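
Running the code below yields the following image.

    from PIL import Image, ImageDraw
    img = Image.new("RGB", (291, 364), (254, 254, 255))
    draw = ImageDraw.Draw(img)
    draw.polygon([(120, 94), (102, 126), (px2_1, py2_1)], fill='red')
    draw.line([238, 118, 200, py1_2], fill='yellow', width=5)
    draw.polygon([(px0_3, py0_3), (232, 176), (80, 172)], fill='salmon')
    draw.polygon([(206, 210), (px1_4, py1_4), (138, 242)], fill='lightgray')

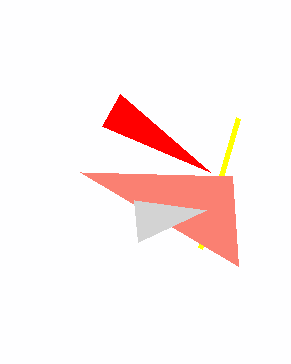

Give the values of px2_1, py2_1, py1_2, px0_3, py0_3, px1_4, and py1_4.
px2_1 = 210; py2_1 = 172; py1_2 = 248; px0_3 = 238; py0_3 = 266; px1_4 = 134; py1_4 = 200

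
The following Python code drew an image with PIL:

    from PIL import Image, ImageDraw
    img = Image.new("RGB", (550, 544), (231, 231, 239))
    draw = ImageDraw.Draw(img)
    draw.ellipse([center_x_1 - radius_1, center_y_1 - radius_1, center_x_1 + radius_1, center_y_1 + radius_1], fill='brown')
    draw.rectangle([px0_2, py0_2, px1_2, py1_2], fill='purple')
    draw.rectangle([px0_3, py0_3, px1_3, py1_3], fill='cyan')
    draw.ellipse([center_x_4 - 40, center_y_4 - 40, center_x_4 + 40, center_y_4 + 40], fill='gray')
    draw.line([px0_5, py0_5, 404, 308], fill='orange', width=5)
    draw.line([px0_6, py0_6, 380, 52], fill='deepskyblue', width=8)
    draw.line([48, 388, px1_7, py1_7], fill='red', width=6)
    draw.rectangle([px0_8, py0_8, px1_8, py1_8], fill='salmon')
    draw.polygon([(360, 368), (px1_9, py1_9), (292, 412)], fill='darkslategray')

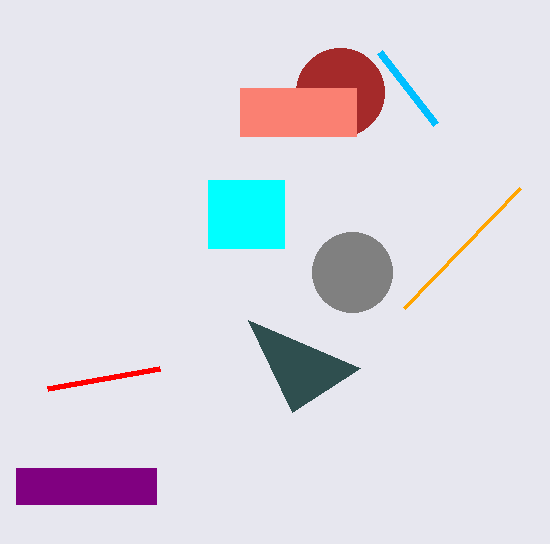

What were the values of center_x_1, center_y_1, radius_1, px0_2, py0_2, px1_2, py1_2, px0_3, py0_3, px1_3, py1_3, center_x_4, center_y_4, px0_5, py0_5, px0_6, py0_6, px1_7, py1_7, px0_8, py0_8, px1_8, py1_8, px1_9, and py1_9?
center_x_1 = 340; center_y_1 = 92; radius_1 = 44; px0_2 = 16; py0_2 = 468; px1_2 = 156; py1_2 = 504; px0_3 = 208; py0_3 = 180; px1_3 = 284; py1_3 = 248; center_x_4 = 352; center_y_4 = 272; px0_5 = 520; py0_5 = 188; px0_6 = 436; py0_6 = 124; px1_7 = 160; py1_7 = 368; px0_8 = 240; py0_8 = 88; px1_8 = 356; py1_8 = 136; px1_9 = 248; py1_9 = 320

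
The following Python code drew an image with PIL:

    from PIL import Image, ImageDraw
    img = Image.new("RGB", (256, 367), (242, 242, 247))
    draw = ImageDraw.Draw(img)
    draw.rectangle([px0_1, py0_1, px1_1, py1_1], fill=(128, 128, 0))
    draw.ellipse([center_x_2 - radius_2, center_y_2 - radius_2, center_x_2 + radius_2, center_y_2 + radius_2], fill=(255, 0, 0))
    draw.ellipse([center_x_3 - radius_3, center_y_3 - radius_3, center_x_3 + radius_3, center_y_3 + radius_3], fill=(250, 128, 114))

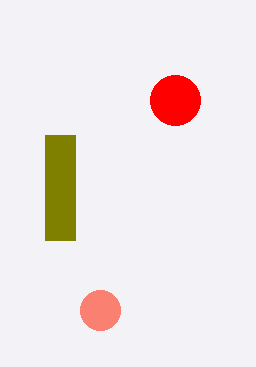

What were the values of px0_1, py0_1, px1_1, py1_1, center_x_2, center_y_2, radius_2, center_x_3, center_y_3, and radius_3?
px0_1 = 45, py0_1 = 135, px1_1 = 75, py1_1 = 240, center_x_2 = 175, center_y_2 = 100, radius_2 = 25, center_x_3 = 100, center_y_3 = 310, radius_3 = 20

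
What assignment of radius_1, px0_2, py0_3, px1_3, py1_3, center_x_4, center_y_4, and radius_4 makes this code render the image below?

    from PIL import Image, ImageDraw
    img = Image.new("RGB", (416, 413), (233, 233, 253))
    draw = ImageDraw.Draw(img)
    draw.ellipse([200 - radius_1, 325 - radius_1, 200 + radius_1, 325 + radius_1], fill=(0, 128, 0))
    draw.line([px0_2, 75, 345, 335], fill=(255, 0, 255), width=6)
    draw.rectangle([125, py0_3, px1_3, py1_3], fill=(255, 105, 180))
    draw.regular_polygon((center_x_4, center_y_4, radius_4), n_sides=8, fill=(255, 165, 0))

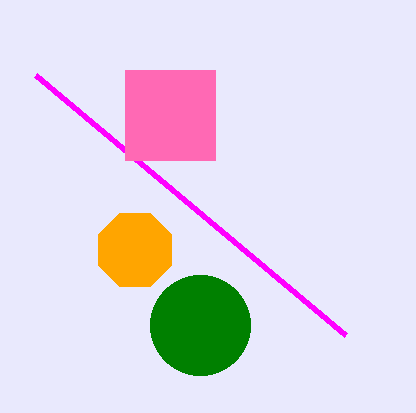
radius_1 = 50, px0_2 = 35, py0_3 = 70, px1_3 = 215, py1_3 = 160, center_x_4 = 135, center_y_4 = 250, radius_4 = 40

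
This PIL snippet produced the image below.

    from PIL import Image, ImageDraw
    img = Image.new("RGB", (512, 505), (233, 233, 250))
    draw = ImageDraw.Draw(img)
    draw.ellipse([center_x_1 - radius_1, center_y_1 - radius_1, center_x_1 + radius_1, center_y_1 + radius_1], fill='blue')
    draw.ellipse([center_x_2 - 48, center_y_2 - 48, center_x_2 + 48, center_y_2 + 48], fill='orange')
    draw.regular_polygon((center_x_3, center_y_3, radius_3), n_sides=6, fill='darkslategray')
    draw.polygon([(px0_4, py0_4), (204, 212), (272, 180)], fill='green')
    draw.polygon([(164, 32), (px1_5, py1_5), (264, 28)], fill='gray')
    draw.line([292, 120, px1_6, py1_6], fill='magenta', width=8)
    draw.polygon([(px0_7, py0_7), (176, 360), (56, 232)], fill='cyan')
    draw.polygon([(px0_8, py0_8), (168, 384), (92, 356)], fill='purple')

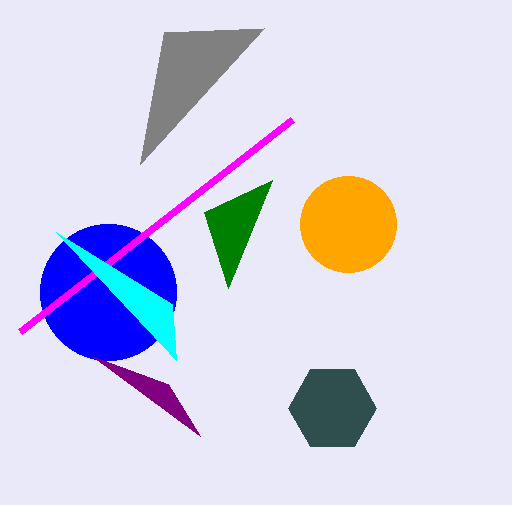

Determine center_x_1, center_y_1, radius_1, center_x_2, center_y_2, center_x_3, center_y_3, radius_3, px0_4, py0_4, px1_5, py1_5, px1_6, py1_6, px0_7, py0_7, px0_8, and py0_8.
center_x_1 = 108
center_y_1 = 292
radius_1 = 68
center_x_2 = 348
center_y_2 = 224
center_x_3 = 332
center_y_3 = 408
radius_3 = 44
px0_4 = 228
py0_4 = 288
px1_5 = 140
py1_5 = 164
px1_6 = 20
py1_6 = 332
px0_7 = 172
py0_7 = 304
px0_8 = 200
py0_8 = 436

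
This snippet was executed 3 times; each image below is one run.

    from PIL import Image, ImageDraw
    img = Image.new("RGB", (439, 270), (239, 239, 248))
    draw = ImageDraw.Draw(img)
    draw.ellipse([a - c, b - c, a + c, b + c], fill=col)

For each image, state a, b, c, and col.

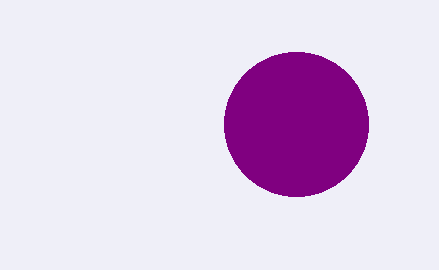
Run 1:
a = 296; b = 124; c = 72; col = 'purple'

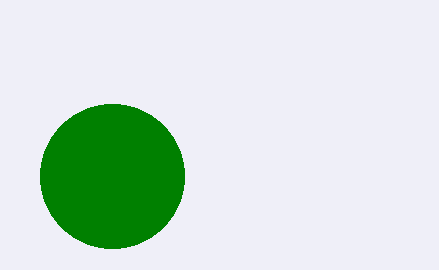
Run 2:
a = 112, b = 176, c = 72, col = 'green'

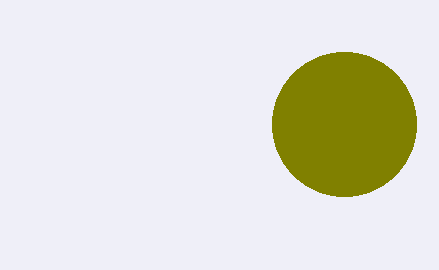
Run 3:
a = 344
b = 124
c = 72
col = 'olive'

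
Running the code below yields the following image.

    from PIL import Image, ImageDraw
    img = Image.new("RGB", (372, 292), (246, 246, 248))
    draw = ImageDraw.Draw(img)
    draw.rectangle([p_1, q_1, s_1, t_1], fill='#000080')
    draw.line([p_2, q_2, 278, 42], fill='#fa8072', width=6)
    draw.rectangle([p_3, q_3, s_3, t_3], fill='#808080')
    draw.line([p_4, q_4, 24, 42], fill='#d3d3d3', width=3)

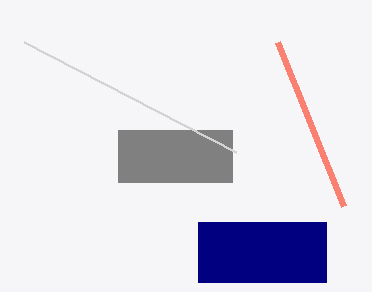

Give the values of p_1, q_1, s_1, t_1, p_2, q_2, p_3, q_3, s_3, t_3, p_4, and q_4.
p_1 = 198, q_1 = 222, s_1 = 326, t_1 = 282, p_2 = 344, q_2 = 206, p_3 = 118, q_3 = 130, s_3 = 232, t_3 = 182, p_4 = 236, q_4 = 152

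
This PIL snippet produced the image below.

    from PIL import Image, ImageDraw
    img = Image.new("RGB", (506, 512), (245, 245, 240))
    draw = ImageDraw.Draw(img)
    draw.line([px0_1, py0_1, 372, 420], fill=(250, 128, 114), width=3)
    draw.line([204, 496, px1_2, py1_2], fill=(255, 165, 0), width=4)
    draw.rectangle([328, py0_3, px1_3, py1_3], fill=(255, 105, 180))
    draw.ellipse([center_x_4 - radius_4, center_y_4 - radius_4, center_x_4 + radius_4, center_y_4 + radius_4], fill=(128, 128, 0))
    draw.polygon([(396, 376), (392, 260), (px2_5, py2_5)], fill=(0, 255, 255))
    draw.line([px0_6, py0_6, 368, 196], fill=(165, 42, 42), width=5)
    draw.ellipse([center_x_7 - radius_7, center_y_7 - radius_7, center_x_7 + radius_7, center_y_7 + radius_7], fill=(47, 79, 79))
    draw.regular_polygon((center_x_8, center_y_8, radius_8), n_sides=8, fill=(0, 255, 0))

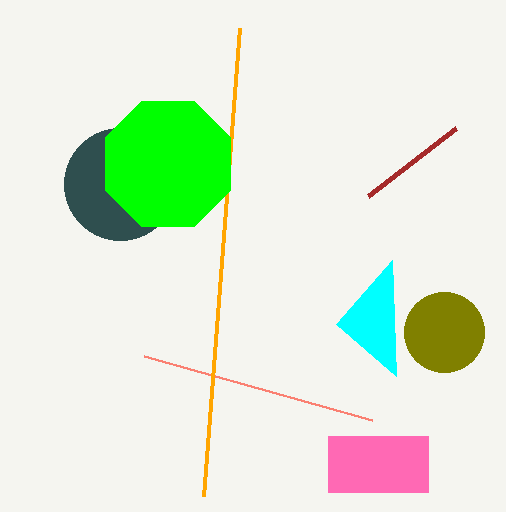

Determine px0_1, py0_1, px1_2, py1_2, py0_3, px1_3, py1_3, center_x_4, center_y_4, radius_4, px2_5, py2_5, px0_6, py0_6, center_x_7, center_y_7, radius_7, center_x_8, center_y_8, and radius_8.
px0_1 = 144; py0_1 = 356; px1_2 = 240; py1_2 = 28; py0_3 = 436; px1_3 = 428; py1_3 = 492; center_x_4 = 444; center_y_4 = 332; radius_4 = 40; px2_5 = 336; py2_5 = 324; px0_6 = 456; py0_6 = 128; center_x_7 = 120; center_y_7 = 184; radius_7 = 56; center_x_8 = 168; center_y_8 = 164; radius_8 = 68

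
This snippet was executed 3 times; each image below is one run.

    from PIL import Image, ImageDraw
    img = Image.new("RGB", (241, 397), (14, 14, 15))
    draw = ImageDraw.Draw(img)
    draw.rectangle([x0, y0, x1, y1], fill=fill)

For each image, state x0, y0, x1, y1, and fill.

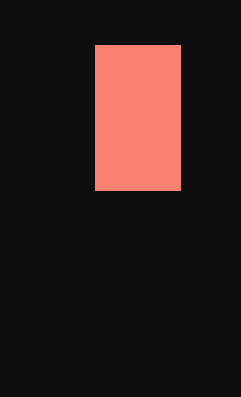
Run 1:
x0 = 95, y0 = 45, x1 = 180, y1 = 190, fill = 'salmon'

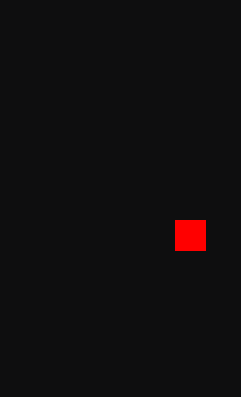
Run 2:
x0 = 175
y0 = 220
x1 = 205
y1 = 250
fill = 'red'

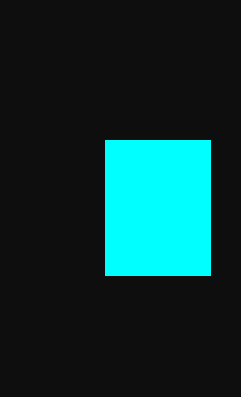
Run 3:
x0 = 105; y0 = 140; x1 = 210; y1 = 275; fill = 'cyan'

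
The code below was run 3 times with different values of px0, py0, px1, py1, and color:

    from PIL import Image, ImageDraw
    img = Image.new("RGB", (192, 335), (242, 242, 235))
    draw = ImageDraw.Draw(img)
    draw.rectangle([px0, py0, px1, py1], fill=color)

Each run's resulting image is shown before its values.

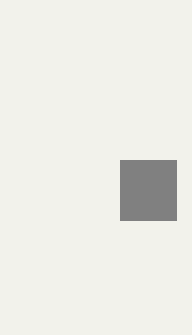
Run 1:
px0 = 120
py0 = 160
px1 = 176
py1 = 220
color = 'gray'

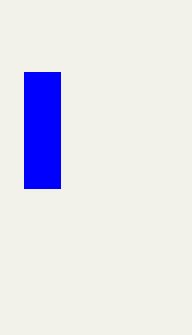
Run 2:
px0 = 24, py0 = 72, px1 = 60, py1 = 188, color = 'blue'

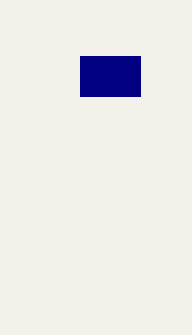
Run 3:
px0 = 80
py0 = 56
px1 = 140
py1 = 96
color = 'navy'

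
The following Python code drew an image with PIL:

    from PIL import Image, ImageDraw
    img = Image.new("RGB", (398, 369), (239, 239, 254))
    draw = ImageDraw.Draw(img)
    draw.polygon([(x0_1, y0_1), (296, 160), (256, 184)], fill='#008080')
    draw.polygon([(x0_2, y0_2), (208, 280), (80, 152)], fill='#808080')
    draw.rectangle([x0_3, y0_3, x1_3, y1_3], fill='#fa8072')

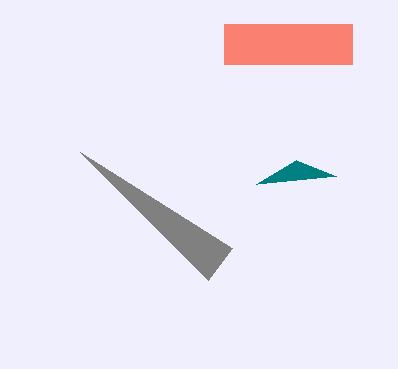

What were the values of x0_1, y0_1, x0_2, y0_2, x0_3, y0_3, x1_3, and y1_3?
x0_1 = 336, y0_1 = 176, x0_2 = 232, y0_2 = 248, x0_3 = 224, y0_3 = 24, x1_3 = 352, y1_3 = 64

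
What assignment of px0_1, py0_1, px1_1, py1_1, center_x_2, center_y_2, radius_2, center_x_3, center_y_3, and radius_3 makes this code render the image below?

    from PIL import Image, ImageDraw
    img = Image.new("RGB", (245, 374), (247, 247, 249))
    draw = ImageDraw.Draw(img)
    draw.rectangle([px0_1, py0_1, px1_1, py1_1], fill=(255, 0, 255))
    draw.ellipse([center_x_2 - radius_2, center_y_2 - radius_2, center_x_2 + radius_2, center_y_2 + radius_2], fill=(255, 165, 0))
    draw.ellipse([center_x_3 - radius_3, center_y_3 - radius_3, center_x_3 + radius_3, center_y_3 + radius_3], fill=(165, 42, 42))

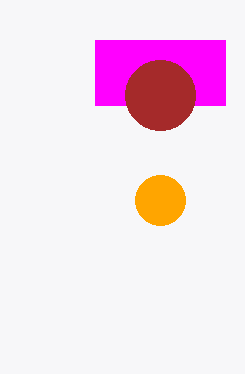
px0_1 = 95
py0_1 = 40
px1_1 = 225
py1_1 = 105
center_x_2 = 160
center_y_2 = 200
radius_2 = 25
center_x_3 = 160
center_y_3 = 95
radius_3 = 35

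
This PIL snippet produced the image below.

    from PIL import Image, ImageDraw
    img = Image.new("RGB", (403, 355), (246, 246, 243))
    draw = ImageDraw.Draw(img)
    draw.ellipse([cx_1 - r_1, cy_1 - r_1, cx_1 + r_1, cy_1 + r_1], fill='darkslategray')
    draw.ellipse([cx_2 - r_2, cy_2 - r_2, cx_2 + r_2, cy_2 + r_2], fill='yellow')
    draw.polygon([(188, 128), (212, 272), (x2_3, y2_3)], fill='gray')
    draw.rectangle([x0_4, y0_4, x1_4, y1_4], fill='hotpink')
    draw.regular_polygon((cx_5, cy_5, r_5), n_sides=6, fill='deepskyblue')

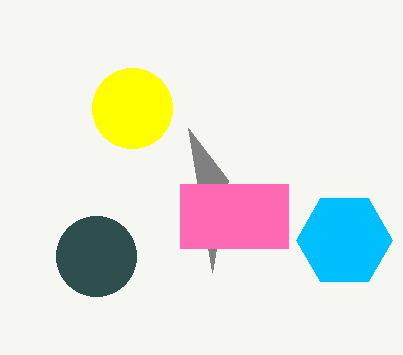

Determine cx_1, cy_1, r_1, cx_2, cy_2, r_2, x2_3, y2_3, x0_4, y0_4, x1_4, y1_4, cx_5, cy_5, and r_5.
cx_1 = 96; cy_1 = 256; r_1 = 40; cx_2 = 132; cy_2 = 108; r_2 = 40; x2_3 = 228; y2_3 = 180; x0_4 = 180; y0_4 = 184; x1_4 = 288; y1_4 = 248; cx_5 = 344; cy_5 = 240; r_5 = 48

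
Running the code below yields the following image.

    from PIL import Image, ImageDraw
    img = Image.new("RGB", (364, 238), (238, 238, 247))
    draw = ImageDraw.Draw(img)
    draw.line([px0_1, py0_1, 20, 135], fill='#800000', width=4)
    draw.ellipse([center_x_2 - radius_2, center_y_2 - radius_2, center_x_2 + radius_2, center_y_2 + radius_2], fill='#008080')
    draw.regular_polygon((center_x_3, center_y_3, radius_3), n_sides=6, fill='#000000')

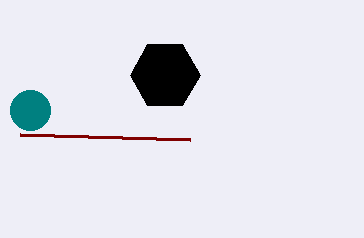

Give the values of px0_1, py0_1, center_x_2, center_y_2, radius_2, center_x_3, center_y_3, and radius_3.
px0_1 = 190; py0_1 = 140; center_x_2 = 30; center_y_2 = 110; radius_2 = 20; center_x_3 = 165; center_y_3 = 75; radius_3 = 35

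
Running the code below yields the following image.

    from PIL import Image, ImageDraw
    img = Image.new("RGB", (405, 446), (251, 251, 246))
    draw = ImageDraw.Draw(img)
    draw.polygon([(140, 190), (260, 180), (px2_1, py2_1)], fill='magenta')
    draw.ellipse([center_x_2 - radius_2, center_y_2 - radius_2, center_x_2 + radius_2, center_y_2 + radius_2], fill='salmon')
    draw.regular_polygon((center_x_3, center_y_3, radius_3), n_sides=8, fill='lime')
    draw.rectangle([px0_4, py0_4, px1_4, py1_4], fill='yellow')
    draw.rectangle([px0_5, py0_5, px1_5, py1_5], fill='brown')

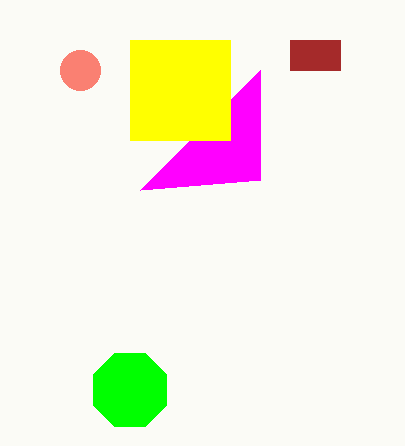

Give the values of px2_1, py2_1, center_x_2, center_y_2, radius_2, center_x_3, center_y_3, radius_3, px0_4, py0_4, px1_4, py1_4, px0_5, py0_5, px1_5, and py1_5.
px2_1 = 260
py2_1 = 70
center_x_2 = 80
center_y_2 = 70
radius_2 = 20
center_x_3 = 130
center_y_3 = 390
radius_3 = 40
px0_4 = 130
py0_4 = 40
px1_4 = 230
py1_4 = 140
px0_5 = 290
py0_5 = 40
px1_5 = 340
py1_5 = 70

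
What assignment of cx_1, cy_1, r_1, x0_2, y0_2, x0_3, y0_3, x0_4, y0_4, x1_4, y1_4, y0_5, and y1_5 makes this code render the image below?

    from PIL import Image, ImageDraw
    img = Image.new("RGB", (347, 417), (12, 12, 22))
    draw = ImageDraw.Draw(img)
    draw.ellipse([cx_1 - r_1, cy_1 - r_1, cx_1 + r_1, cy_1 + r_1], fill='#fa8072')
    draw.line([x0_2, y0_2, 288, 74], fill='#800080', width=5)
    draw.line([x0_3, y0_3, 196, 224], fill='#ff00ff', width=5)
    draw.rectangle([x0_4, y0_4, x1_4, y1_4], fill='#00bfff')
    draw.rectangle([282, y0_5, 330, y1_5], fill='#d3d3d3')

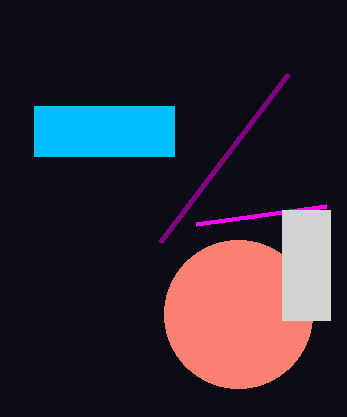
cx_1 = 238, cy_1 = 314, r_1 = 74, x0_2 = 160, y0_2 = 242, x0_3 = 326, y0_3 = 206, x0_4 = 34, y0_4 = 106, x1_4 = 174, y1_4 = 156, y0_5 = 210, y1_5 = 320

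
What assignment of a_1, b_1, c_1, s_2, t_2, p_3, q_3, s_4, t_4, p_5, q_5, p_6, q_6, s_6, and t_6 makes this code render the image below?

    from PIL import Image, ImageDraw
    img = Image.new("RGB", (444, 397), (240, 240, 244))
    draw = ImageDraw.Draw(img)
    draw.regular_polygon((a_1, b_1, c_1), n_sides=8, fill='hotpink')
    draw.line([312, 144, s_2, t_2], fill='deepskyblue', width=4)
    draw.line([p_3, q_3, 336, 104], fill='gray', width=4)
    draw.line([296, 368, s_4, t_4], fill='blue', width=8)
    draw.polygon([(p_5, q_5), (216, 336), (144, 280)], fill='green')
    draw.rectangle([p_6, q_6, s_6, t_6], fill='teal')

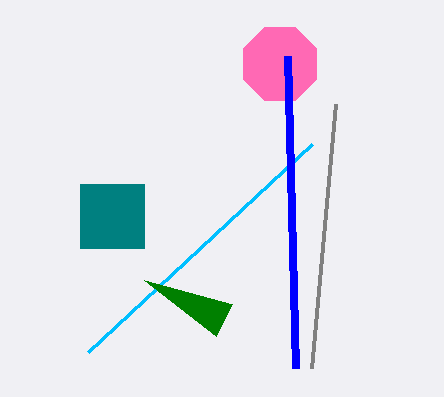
a_1 = 280
b_1 = 64
c_1 = 40
s_2 = 88
t_2 = 352
p_3 = 312
q_3 = 368
s_4 = 288
t_4 = 56
p_5 = 232
q_5 = 304
p_6 = 80
q_6 = 184
s_6 = 144
t_6 = 248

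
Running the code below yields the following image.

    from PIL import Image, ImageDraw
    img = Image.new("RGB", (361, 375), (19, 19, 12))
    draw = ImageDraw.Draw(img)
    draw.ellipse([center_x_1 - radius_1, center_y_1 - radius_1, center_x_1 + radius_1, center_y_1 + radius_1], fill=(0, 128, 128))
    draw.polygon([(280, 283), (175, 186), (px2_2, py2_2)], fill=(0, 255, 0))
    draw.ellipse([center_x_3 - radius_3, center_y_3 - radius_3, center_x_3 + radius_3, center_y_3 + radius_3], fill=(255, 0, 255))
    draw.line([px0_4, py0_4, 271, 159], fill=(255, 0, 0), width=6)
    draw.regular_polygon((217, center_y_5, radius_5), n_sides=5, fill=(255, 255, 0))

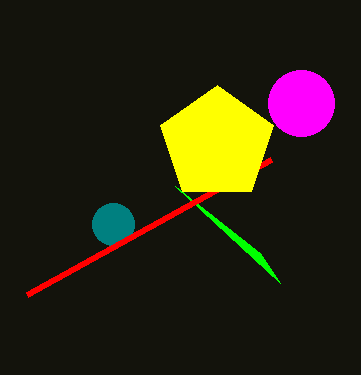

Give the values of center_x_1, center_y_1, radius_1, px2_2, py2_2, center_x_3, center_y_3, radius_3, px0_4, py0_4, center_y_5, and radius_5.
center_x_1 = 113; center_y_1 = 224; radius_1 = 21; px2_2 = 260; py2_2 = 253; center_x_3 = 301; center_y_3 = 103; radius_3 = 33; px0_4 = 27; py0_4 = 294; center_y_5 = 144; radius_5 = 59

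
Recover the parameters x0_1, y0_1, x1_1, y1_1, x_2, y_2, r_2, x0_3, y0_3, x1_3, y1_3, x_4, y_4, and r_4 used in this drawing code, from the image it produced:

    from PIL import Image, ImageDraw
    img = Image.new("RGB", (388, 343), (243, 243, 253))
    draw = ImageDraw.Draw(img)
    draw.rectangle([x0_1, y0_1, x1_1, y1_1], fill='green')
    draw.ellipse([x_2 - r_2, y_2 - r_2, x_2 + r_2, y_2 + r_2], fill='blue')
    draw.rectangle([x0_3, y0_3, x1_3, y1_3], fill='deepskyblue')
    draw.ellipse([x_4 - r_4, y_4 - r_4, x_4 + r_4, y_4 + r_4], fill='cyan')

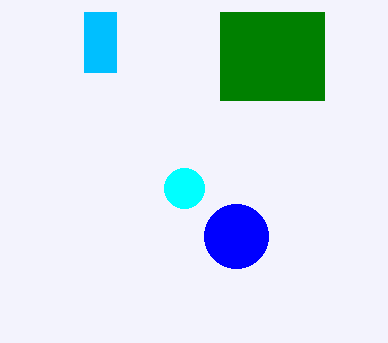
x0_1 = 220
y0_1 = 12
x1_1 = 324
y1_1 = 100
x_2 = 236
y_2 = 236
r_2 = 32
x0_3 = 84
y0_3 = 12
x1_3 = 116
y1_3 = 72
x_4 = 184
y_4 = 188
r_4 = 20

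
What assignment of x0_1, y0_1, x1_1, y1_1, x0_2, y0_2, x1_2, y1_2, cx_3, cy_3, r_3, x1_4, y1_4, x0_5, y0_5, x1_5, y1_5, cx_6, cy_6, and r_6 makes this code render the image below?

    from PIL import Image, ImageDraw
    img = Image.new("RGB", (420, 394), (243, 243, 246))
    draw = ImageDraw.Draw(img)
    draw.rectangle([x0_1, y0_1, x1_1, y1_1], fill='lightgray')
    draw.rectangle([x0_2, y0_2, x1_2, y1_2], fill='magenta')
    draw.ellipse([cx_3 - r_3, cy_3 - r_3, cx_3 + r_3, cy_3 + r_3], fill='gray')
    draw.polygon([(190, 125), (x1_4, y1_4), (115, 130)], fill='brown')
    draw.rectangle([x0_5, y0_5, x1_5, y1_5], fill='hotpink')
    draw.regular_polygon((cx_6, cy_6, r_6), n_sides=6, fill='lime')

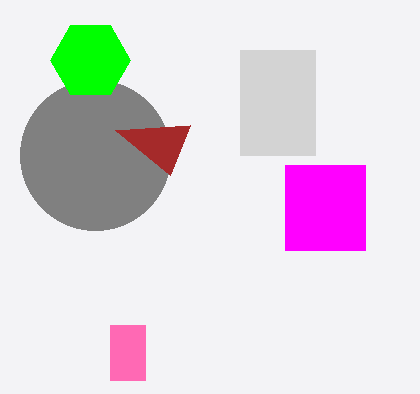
x0_1 = 240; y0_1 = 50; x1_1 = 315; y1_1 = 155; x0_2 = 285; y0_2 = 165; x1_2 = 365; y1_2 = 250; cx_3 = 95; cy_3 = 155; r_3 = 75; x1_4 = 170; y1_4 = 175; x0_5 = 110; y0_5 = 325; x1_5 = 145; y1_5 = 380; cx_6 = 90; cy_6 = 60; r_6 = 40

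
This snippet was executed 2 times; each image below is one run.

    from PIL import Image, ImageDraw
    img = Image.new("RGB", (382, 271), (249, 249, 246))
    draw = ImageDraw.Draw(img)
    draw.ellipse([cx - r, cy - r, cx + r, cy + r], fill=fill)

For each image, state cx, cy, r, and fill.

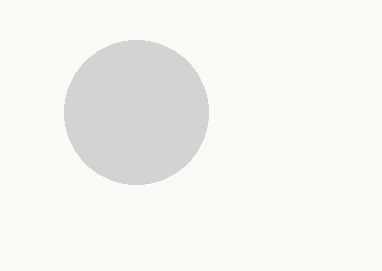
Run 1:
cx = 136, cy = 112, r = 72, fill = 'lightgray'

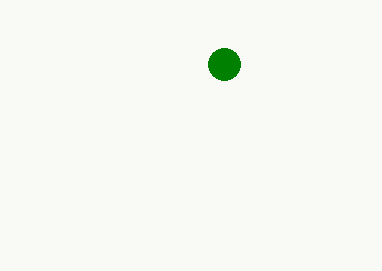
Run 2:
cx = 224
cy = 64
r = 16
fill = 'green'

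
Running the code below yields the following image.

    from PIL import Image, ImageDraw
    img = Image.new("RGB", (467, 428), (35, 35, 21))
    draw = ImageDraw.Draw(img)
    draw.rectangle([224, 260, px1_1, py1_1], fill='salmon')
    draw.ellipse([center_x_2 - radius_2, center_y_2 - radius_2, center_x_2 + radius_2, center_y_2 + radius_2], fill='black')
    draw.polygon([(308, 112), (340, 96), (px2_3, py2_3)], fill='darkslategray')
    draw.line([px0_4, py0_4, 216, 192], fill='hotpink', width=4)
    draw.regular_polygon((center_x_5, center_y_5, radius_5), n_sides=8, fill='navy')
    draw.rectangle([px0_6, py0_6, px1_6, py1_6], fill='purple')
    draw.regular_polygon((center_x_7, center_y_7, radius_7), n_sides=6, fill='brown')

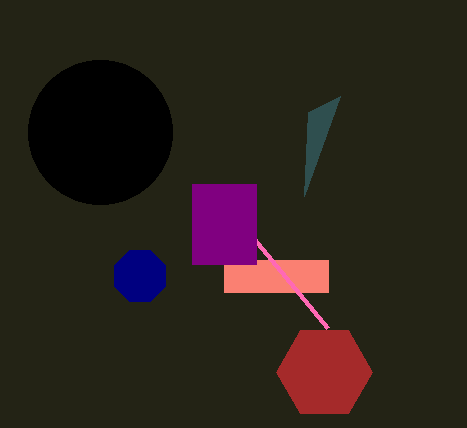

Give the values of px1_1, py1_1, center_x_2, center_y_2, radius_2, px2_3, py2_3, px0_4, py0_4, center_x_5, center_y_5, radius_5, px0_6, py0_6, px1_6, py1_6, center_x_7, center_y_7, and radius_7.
px1_1 = 328; py1_1 = 292; center_x_2 = 100; center_y_2 = 132; radius_2 = 72; px2_3 = 304; py2_3 = 196; px0_4 = 328; py0_4 = 328; center_x_5 = 140; center_y_5 = 276; radius_5 = 28; px0_6 = 192; py0_6 = 184; px1_6 = 256; py1_6 = 264; center_x_7 = 324; center_y_7 = 372; radius_7 = 48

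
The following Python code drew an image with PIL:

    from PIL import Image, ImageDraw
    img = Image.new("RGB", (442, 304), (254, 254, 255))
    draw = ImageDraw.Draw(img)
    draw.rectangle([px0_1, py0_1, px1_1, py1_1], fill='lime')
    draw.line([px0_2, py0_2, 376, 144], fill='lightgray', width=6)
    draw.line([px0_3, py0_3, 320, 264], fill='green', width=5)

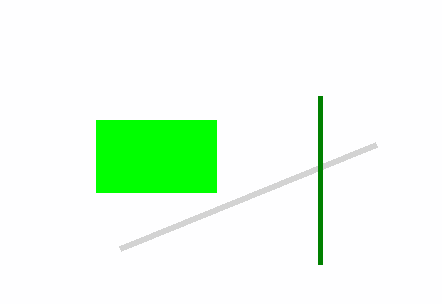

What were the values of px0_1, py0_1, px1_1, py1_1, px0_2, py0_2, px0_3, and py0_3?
px0_1 = 96, py0_1 = 120, px1_1 = 216, py1_1 = 192, px0_2 = 120, py0_2 = 248, px0_3 = 320, py0_3 = 96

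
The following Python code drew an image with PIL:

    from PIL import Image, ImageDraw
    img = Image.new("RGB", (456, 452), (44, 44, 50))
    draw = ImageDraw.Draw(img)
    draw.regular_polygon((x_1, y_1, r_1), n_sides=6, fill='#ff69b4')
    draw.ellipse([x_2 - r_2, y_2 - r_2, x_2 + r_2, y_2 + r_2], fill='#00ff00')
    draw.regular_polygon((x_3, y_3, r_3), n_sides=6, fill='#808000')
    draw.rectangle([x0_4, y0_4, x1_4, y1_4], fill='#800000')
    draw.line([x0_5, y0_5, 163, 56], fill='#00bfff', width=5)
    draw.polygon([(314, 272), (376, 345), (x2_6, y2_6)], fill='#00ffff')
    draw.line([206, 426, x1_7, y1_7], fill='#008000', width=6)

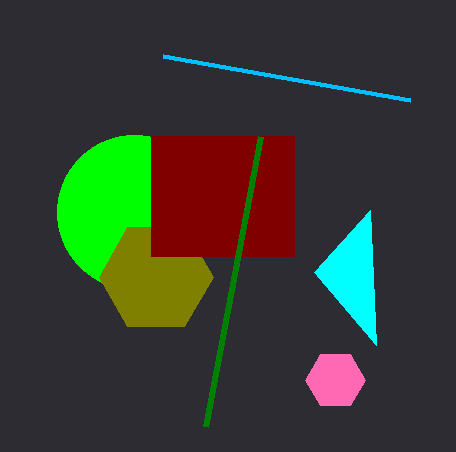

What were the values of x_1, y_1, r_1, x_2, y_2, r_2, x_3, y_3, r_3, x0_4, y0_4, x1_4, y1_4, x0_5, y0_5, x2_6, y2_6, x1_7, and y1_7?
x_1 = 335, y_1 = 380, r_1 = 30, x_2 = 134, y_2 = 212, r_2 = 77, x_3 = 156, y_3 = 277, r_3 = 57, x0_4 = 151, y0_4 = 136, x1_4 = 294, y1_4 = 256, x0_5 = 410, y0_5 = 100, x2_6 = 370, y2_6 = 210, x1_7 = 261, y1_7 = 136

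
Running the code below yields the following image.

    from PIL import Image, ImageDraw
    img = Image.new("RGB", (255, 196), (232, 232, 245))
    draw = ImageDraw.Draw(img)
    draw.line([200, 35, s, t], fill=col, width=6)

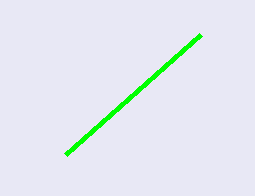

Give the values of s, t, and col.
s = 65, t = 155, col = 'lime'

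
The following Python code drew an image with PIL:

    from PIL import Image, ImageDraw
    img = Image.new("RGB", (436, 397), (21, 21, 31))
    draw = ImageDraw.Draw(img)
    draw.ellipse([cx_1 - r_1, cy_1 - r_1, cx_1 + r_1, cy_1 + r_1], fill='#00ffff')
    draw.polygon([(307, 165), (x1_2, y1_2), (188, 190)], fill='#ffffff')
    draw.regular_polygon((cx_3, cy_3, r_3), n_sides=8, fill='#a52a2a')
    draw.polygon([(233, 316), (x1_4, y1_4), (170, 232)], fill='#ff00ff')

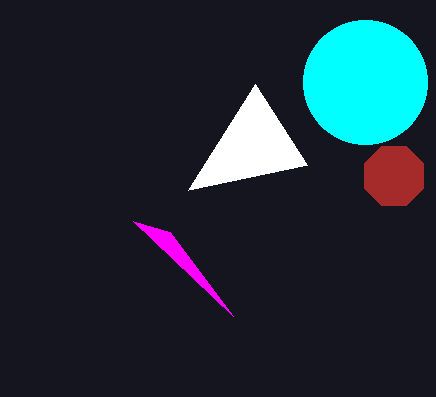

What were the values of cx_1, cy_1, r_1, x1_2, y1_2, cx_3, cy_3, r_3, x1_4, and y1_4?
cx_1 = 365, cy_1 = 82, r_1 = 62, x1_2 = 255, y1_2 = 84, cx_3 = 394, cy_3 = 176, r_3 = 32, x1_4 = 133, y1_4 = 221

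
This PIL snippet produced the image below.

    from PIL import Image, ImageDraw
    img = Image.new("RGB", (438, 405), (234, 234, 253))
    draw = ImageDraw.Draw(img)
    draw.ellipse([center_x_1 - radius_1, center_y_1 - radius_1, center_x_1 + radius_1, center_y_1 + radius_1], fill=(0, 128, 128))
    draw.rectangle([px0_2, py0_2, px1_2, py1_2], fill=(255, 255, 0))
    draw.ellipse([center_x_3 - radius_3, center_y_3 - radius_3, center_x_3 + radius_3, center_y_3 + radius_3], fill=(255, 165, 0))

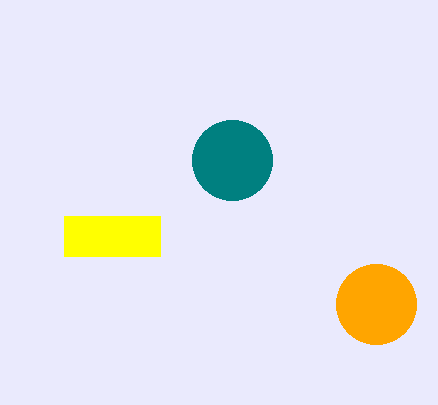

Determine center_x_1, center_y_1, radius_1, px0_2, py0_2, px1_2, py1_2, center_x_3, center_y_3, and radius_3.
center_x_1 = 232, center_y_1 = 160, radius_1 = 40, px0_2 = 64, py0_2 = 216, px1_2 = 160, py1_2 = 256, center_x_3 = 376, center_y_3 = 304, radius_3 = 40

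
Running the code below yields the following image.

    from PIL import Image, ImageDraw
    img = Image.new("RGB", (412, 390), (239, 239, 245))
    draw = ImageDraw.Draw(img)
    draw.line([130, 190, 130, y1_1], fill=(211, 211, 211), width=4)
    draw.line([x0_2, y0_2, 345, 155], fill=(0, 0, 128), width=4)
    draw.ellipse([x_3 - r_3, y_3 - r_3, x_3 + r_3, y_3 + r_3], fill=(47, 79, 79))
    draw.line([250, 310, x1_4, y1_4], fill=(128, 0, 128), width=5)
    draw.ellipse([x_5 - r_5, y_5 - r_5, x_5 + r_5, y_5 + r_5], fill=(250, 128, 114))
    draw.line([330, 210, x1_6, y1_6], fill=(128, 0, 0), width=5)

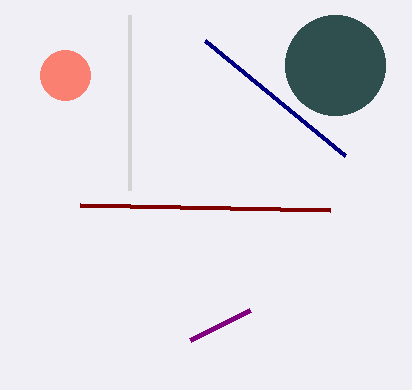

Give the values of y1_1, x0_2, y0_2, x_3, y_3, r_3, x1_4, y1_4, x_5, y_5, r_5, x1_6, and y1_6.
y1_1 = 15; x0_2 = 205; y0_2 = 40; x_3 = 335; y_3 = 65; r_3 = 50; x1_4 = 190; y1_4 = 340; x_5 = 65; y_5 = 75; r_5 = 25; x1_6 = 80; y1_6 = 205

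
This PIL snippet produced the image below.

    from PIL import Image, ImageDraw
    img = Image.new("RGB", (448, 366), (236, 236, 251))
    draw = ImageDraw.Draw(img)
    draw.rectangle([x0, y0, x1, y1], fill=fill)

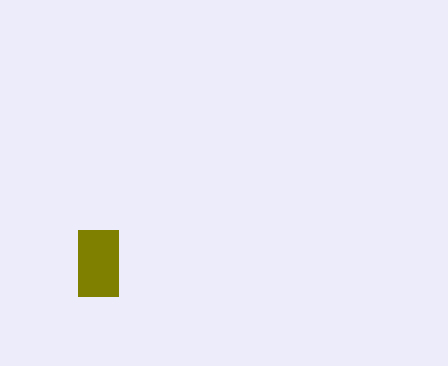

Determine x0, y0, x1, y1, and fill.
x0 = 78, y0 = 230, x1 = 118, y1 = 296, fill = 'olive'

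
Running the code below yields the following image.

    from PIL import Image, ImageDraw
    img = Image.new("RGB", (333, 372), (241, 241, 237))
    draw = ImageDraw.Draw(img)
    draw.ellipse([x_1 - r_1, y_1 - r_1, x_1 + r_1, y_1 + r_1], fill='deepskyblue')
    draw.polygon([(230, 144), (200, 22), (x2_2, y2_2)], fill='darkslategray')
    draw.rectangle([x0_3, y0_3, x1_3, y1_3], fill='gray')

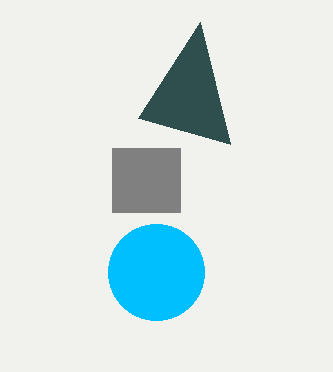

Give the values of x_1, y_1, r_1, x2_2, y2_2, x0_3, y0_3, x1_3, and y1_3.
x_1 = 156
y_1 = 272
r_1 = 48
x2_2 = 138
y2_2 = 118
x0_3 = 112
y0_3 = 148
x1_3 = 180
y1_3 = 212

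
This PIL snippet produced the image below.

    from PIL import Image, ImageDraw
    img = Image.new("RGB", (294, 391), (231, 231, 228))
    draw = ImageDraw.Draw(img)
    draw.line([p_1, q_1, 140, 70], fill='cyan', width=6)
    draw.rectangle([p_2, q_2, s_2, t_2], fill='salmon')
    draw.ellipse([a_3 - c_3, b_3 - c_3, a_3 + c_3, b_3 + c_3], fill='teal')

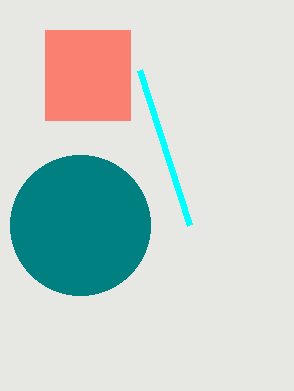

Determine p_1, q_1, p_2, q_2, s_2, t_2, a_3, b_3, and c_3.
p_1 = 190
q_1 = 225
p_2 = 45
q_2 = 30
s_2 = 130
t_2 = 120
a_3 = 80
b_3 = 225
c_3 = 70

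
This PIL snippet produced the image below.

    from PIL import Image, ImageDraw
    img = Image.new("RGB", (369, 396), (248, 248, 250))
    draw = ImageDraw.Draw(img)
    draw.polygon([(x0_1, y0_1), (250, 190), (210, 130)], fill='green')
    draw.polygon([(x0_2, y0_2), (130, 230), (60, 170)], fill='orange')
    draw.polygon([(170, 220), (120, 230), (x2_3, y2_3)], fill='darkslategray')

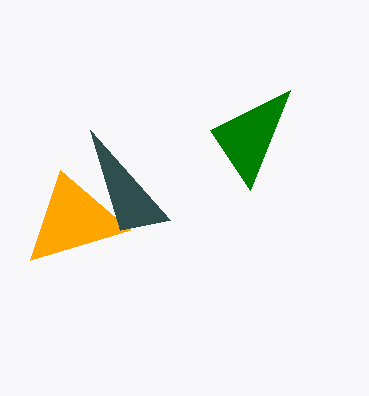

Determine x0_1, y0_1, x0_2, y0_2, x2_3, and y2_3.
x0_1 = 290; y0_1 = 90; x0_2 = 30; y0_2 = 260; x2_3 = 90; y2_3 = 130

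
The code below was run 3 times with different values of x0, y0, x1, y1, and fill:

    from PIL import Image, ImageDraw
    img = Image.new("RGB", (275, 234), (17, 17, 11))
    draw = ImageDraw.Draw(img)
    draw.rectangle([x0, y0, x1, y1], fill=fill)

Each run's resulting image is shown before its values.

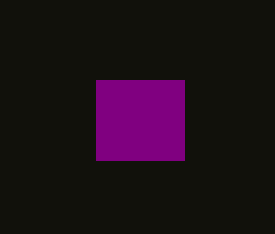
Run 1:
x0 = 96, y0 = 80, x1 = 184, y1 = 160, fill = 'purple'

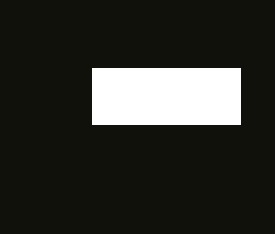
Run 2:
x0 = 92; y0 = 68; x1 = 240; y1 = 124; fill = 'white'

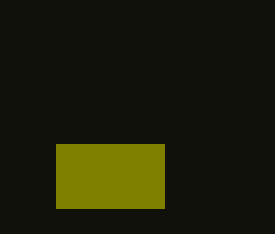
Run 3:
x0 = 56; y0 = 144; x1 = 164; y1 = 208; fill = 'olive'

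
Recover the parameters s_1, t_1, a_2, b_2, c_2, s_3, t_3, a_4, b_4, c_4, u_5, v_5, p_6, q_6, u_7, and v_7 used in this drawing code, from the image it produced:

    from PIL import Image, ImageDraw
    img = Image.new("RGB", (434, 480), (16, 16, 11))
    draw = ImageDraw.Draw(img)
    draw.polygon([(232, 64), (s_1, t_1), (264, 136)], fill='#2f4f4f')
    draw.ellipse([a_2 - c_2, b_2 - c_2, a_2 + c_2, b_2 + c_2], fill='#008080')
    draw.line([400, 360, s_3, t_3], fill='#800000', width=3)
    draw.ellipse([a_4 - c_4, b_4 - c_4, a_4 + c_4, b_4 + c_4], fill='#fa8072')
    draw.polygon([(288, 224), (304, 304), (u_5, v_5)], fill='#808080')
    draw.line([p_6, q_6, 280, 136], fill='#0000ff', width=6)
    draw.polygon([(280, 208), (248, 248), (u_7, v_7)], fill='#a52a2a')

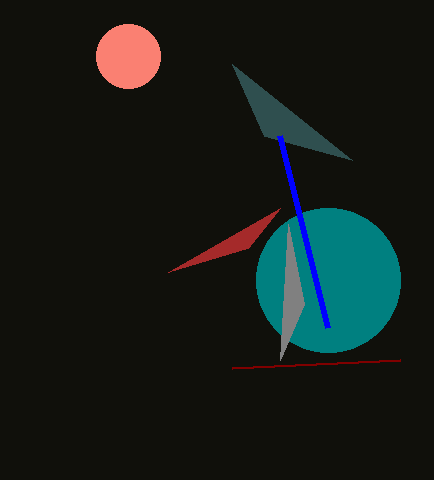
s_1 = 352, t_1 = 160, a_2 = 328, b_2 = 280, c_2 = 72, s_3 = 232, t_3 = 368, a_4 = 128, b_4 = 56, c_4 = 32, u_5 = 280, v_5 = 360, p_6 = 328, q_6 = 328, u_7 = 168, v_7 = 272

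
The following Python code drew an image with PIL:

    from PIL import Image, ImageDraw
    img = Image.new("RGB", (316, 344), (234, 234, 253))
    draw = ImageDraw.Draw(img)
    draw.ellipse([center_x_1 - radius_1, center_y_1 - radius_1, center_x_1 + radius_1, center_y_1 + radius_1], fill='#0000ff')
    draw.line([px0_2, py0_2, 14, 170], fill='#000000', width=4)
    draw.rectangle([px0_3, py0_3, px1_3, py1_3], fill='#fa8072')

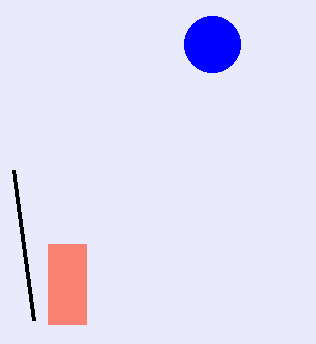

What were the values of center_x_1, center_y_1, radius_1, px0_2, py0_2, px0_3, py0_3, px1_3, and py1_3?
center_x_1 = 212
center_y_1 = 44
radius_1 = 28
px0_2 = 34
py0_2 = 320
px0_3 = 48
py0_3 = 244
px1_3 = 86
py1_3 = 324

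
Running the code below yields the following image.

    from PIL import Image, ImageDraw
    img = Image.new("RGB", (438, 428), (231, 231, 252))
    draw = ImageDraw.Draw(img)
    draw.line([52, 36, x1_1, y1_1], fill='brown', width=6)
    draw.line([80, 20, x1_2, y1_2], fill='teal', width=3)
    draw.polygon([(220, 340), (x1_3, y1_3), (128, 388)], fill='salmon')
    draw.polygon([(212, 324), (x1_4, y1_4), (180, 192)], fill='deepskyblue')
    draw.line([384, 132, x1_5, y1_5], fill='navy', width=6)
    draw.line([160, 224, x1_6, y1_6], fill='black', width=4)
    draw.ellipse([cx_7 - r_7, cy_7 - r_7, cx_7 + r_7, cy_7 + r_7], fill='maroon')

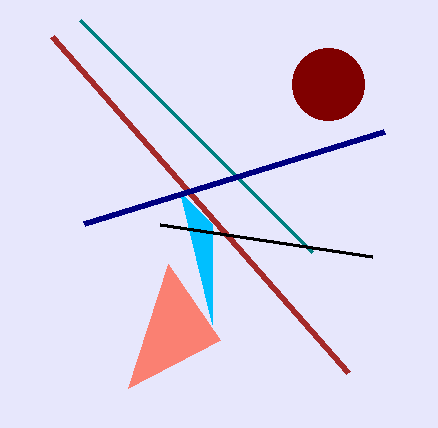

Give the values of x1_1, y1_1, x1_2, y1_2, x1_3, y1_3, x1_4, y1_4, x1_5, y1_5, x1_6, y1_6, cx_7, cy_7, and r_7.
x1_1 = 348, y1_1 = 372, x1_2 = 312, y1_2 = 252, x1_3 = 168, y1_3 = 264, x1_4 = 212, y1_4 = 224, x1_5 = 84, y1_5 = 224, x1_6 = 372, y1_6 = 256, cx_7 = 328, cy_7 = 84, r_7 = 36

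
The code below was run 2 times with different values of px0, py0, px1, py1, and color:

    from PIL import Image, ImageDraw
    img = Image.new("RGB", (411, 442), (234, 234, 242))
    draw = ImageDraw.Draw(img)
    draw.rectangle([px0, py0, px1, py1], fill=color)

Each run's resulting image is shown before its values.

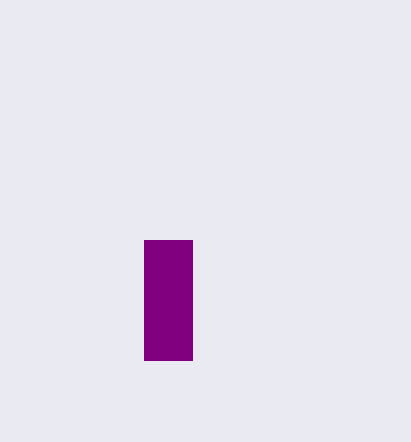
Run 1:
px0 = 144
py0 = 240
px1 = 192
py1 = 360
color = 'purple'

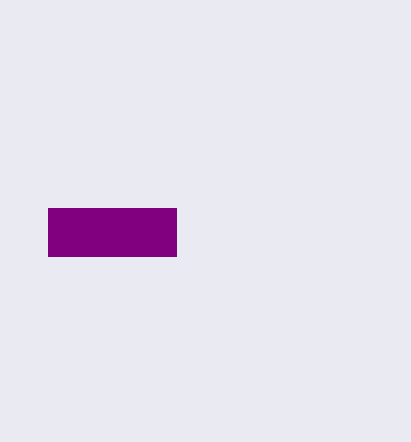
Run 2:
px0 = 48, py0 = 208, px1 = 176, py1 = 256, color = 'purple'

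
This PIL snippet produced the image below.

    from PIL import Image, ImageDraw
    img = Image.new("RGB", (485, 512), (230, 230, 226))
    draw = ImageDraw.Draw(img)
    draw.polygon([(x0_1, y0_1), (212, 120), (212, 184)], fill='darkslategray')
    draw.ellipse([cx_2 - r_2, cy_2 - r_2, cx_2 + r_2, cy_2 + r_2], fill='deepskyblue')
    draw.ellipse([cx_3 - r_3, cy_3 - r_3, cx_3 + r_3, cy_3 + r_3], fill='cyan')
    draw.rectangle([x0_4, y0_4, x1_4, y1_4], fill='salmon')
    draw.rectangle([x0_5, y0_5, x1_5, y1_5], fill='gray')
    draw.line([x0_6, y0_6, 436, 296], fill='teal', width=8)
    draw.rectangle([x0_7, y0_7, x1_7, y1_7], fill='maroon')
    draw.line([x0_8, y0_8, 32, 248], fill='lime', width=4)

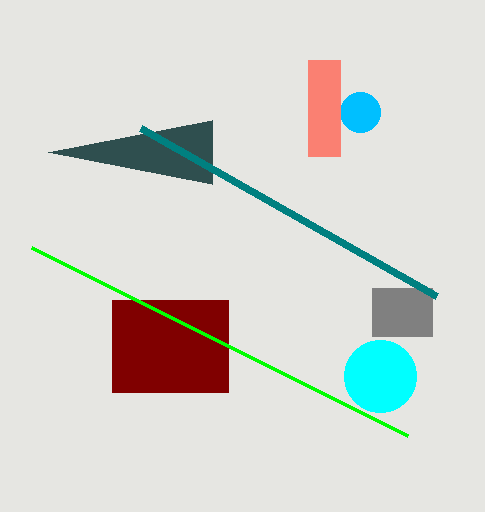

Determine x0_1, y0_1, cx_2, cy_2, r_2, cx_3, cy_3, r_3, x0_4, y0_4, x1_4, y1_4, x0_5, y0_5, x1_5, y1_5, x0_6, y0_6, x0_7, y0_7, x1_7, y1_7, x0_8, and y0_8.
x0_1 = 48, y0_1 = 152, cx_2 = 360, cy_2 = 112, r_2 = 20, cx_3 = 380, cy_3 = 376, r_3 = 36, x0_4 = 308, y0_4 = 60, x1_4 = 340, y1_4 = 156, x0_5 = 372, y0_5 = 288, x1_5 = 432, y1_5 = 336, x0_6 = 140, y0_6 = 128, x0_7 = 112, y0_7 = 300, x1_7 = 228, y1_7 = 392, x0_8 = 408, y0_8 = 436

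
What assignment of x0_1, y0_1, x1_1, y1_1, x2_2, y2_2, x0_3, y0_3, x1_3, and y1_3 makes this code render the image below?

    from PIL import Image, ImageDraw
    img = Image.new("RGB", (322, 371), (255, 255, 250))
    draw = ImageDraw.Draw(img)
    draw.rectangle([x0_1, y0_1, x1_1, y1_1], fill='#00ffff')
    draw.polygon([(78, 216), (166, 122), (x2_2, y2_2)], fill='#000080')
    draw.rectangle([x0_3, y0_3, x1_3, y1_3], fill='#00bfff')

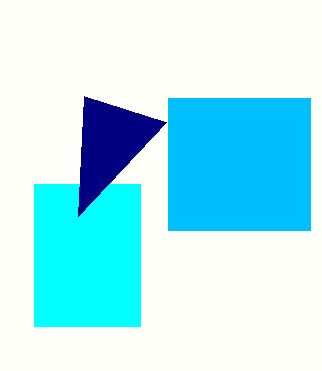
x0_1 = 34; y0_1 = 184; x1_1 = 140; y1_1 = 326; x2_2 = 84; y2_2 = 96; x0_3 = 168; y0_3 = 98; x1_3 = 310; y1_3 = 230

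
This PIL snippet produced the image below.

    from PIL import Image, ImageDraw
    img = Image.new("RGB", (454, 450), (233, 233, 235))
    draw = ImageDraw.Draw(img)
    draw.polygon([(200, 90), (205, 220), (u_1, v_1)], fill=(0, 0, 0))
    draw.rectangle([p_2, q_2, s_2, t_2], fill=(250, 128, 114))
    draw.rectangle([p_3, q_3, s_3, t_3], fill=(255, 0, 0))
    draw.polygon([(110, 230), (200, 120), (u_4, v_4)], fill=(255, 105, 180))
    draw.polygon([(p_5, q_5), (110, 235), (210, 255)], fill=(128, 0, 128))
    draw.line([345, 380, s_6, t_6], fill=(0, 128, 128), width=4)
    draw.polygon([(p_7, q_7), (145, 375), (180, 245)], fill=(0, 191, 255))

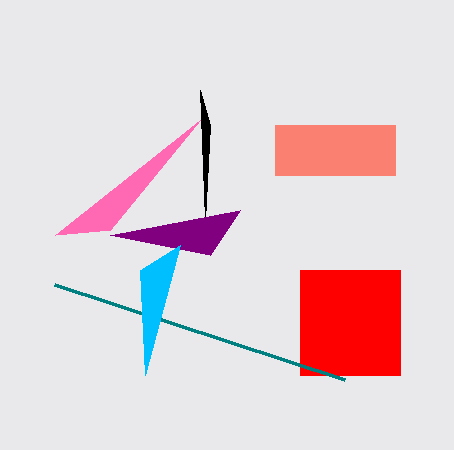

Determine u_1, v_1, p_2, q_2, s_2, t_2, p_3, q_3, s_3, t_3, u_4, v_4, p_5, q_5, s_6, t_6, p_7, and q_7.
u_1 = 210; v_1 = 125; p_2 = 275; q_2 = 125; s_2 = 395; t_2 = 175; p_3 = 300; q_3 = 270; s_3 = 400; t_3 = 375; u_4 = 55; v_4 = 235; p_5 = 240; q_5 = 210; s_6 = 55; t_6 = 285; p_7 = 140; q_7 = 270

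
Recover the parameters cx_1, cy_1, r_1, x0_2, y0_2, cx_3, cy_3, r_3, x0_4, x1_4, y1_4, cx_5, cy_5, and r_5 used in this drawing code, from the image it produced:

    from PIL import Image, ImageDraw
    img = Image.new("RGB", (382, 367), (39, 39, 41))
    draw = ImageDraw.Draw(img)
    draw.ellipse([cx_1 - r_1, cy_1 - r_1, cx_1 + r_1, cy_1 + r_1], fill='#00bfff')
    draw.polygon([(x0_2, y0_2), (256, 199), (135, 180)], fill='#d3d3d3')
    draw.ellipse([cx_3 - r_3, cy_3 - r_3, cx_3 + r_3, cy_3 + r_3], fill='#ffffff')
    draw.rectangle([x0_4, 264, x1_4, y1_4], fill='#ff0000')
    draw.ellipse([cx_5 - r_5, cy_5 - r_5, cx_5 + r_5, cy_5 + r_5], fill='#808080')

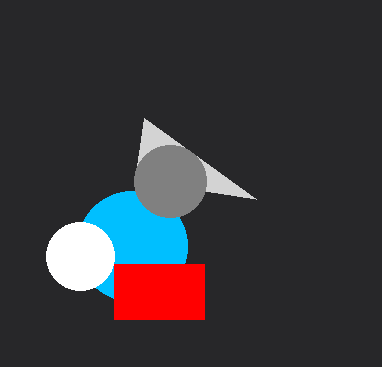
cx_1 = 132; cy_1 = 246; r_1 = 55; x0_2 = 144; y0_2 = 118; cx_3 = 80; cy_3 = 256; r_3 = 34; x0_4 = 114; x1_4 = 204; y1_4 = 319; cx_5 = 170; cy_5 = 181; r_5 = 36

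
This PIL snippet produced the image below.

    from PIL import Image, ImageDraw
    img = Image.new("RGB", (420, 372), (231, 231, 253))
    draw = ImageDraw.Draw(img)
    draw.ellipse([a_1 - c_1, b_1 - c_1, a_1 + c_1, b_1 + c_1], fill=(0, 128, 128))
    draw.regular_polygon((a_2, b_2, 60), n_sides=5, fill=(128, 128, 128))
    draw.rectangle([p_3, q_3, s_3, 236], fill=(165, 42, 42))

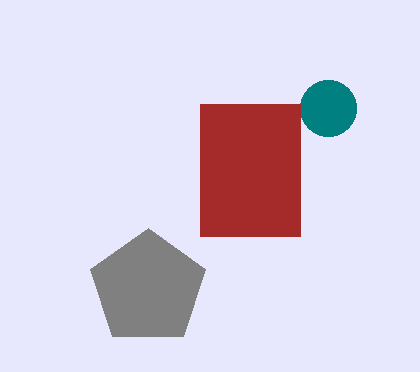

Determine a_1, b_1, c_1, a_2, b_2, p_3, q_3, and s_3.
a_1 = 328
b_1 = 108
c_1 = 28
a_2 = 148
b_2 = 288
p_3 = 200
q_3 = 104
s_3 = 300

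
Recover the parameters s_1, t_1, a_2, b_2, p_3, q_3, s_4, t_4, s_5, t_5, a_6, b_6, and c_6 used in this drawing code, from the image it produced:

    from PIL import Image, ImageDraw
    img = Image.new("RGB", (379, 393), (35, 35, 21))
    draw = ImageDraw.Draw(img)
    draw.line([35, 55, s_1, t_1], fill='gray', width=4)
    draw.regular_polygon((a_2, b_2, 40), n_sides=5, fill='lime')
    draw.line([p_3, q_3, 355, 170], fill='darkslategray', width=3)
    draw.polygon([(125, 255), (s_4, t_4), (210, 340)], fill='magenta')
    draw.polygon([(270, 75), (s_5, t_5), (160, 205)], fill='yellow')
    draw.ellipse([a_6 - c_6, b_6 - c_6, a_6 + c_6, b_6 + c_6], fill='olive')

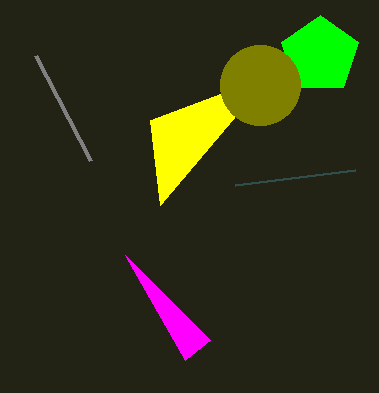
s_1 = 90
t_1 = 160
a_2 = 320
b_2 = 55
p_3 = 235
q_3 = 185
s_4 = 185
t_4 = 360
s_5 = 150
t_5 = 120
a_6 = 260
b_6 = 85
c_6 = 40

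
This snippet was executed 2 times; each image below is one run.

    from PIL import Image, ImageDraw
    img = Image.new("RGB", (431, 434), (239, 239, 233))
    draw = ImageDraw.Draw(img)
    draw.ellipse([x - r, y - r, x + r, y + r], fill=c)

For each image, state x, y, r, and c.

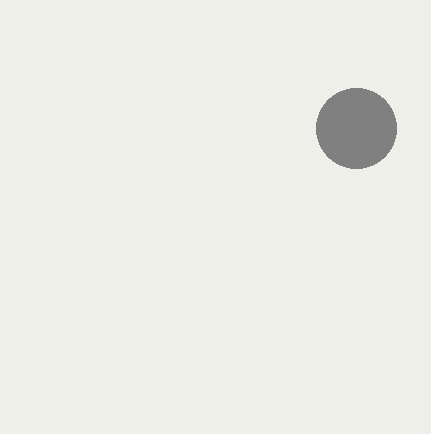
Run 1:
x = 356; y = 128; r = 40; c = 'gray'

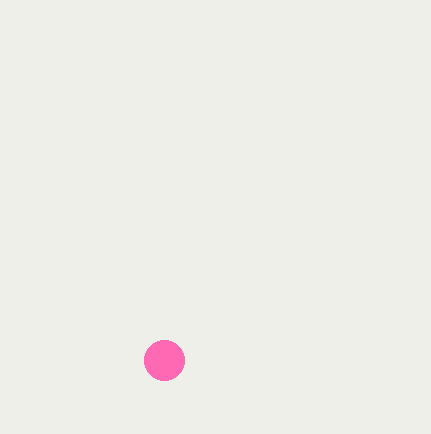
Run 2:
x = 164
y = 360
r = 20
c = 'hotpink'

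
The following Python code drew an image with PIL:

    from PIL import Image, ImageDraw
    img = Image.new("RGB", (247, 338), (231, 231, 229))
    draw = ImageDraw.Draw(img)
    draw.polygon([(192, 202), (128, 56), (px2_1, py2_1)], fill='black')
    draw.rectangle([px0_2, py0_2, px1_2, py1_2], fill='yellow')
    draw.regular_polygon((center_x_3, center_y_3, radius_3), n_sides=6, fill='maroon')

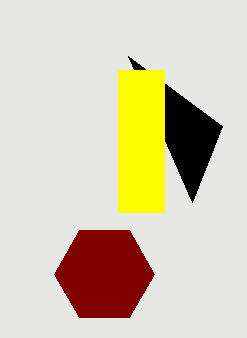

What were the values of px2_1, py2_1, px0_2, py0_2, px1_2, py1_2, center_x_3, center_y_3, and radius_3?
px2_1 = 222, py2_1 = 126, px0_2 = 118, py0_2 = 70, px1_2 = 164, py1_2 = 212, center_x_3 = 104, center_y_3 = 274, radius_3 = 50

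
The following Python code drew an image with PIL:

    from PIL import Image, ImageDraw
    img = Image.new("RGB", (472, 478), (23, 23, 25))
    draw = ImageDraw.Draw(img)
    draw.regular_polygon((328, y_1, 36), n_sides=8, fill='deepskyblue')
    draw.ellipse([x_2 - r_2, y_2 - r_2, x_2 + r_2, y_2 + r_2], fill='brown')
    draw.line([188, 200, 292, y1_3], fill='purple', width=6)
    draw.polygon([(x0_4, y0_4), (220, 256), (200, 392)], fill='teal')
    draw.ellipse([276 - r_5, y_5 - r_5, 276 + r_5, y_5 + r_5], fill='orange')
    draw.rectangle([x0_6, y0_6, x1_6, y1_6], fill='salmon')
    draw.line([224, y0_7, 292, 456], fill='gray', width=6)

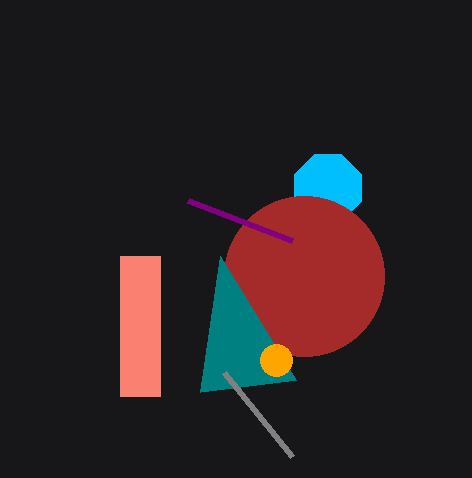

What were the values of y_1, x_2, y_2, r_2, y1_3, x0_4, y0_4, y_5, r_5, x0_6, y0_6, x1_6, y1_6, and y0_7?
y_1 = 188, x_2 = 304, y_2 = 276, r_2 = 80, y1_3 = 240, x0_4 = 296, y0_4 = 380, y_5 = 360, r_5 = 16, x0_6 = 120, y0_6 = 256, x1_6 = 160, y1_6 = 396, y0_7 = 372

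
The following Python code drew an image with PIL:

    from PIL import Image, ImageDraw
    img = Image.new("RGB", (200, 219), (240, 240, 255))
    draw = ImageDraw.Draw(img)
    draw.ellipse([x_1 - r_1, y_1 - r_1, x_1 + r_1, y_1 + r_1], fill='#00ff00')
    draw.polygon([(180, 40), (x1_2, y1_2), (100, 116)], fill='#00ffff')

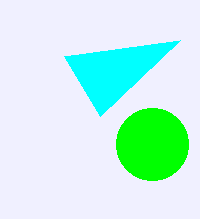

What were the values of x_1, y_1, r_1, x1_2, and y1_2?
x_1 = 152
y_1 = 144
r_1 = 36
x1_2 = 64
y1_2 = 56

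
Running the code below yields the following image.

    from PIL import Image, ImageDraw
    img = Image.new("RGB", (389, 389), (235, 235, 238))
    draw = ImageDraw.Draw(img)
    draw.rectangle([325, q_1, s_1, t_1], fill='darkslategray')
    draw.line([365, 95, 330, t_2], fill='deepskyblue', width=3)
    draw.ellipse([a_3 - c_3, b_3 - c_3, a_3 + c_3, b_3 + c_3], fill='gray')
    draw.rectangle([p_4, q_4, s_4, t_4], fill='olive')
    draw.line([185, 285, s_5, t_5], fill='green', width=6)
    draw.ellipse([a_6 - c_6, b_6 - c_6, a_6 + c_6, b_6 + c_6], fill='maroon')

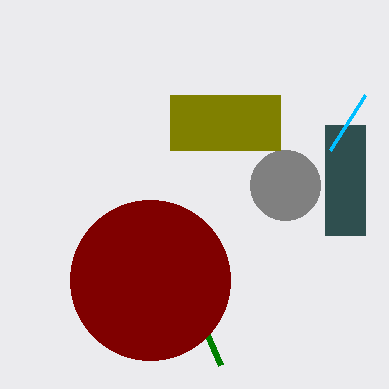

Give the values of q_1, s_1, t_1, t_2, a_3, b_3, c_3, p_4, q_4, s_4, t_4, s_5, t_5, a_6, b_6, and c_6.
q_1 = 125; s_1 = 365; t_1 = 235; t_2 = 150; a_3 = 285; b_3 = 185; c_3 = 35; p_4 = 170; q_4 = 95; s_4 = 280; t_4 = 150; s_5 = 220; t_5 = 365; a_6 = 150; b_6 = 280; c_6 = 80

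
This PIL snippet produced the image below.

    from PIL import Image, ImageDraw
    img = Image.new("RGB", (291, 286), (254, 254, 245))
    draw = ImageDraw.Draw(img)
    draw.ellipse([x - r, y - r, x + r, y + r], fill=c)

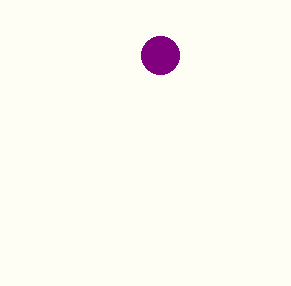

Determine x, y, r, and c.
x = 160, y = 55, r = 19, c = 'purple'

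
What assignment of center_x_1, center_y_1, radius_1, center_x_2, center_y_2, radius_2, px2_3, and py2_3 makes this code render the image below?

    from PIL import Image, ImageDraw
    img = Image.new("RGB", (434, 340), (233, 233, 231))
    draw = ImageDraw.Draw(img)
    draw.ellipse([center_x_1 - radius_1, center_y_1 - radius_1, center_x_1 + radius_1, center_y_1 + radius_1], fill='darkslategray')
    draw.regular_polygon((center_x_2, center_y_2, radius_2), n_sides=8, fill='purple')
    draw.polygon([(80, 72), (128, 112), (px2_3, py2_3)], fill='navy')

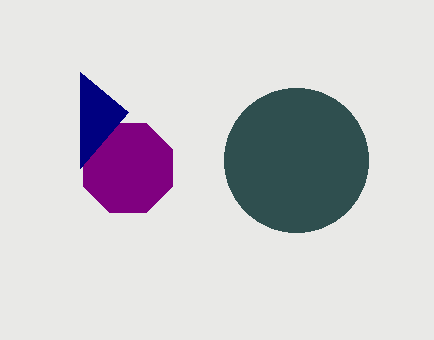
center_x_1 = 296, center_y_1 = 160, radius_1 = 72, center_x_2 = 128, center_y_2 = 168, radius_2 = 48, px2_3 = 80, py2_3 = 168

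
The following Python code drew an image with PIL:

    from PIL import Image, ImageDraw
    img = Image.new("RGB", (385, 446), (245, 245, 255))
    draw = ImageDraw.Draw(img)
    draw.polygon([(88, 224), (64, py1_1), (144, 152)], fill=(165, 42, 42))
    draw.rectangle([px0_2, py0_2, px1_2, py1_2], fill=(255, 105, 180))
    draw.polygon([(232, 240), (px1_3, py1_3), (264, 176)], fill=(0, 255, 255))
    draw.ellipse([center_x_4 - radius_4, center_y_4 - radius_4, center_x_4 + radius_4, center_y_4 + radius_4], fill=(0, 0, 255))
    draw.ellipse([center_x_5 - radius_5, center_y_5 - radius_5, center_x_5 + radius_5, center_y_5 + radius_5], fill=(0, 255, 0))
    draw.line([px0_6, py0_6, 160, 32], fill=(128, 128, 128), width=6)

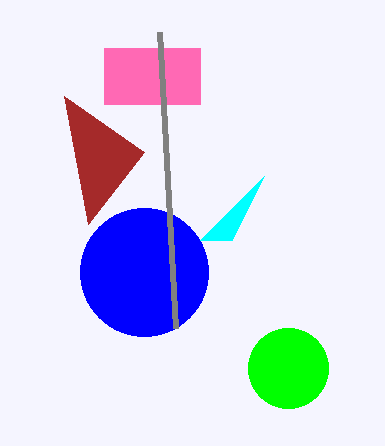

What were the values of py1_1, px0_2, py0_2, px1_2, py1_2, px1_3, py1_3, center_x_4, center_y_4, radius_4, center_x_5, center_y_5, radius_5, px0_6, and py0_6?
py1_1 = 96, px0_2 = 104, py0_2 = 48, px1_2 = 200, py1_2 = 104, px1_3 = 200, py1_3 = 240, center_x_4 = 144, center_y_4 = 272, radius_4 = 64, center_x_5 = 288, center_y_5 = 368, radius_5 = 40, px0_6 = 176, py0_6 = 328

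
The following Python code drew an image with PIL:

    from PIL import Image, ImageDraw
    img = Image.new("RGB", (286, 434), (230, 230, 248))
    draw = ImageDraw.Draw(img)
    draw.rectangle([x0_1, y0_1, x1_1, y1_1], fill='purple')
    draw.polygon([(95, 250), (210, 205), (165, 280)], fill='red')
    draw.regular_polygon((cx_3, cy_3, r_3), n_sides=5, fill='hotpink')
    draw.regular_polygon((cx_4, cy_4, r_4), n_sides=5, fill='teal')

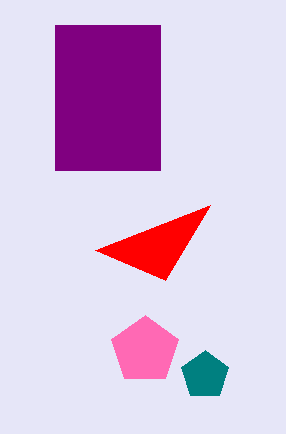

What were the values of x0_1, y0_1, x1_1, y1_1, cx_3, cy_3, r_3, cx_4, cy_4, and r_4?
x0_1 = 55, y0_1 = 25, x1_1 = 160, y1_1 = 170, cx_3 = 145, cy_3 = 350, r_3 = 35, cx_4 = 205, cy_4 = 375, r_4 = 25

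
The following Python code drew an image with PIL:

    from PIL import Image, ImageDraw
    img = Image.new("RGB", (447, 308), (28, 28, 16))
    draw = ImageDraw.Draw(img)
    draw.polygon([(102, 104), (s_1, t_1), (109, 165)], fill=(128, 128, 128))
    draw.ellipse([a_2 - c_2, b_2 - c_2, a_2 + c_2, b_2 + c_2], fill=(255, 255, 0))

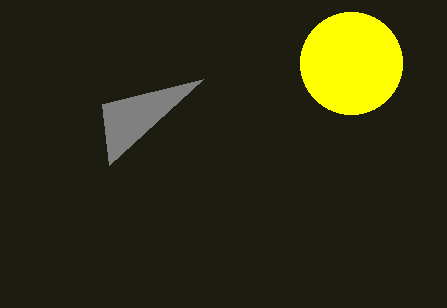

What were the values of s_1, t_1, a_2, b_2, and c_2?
s_1 = 203
t_1 = 79
a_2 = 351
b_2 = 63
c_2 = 51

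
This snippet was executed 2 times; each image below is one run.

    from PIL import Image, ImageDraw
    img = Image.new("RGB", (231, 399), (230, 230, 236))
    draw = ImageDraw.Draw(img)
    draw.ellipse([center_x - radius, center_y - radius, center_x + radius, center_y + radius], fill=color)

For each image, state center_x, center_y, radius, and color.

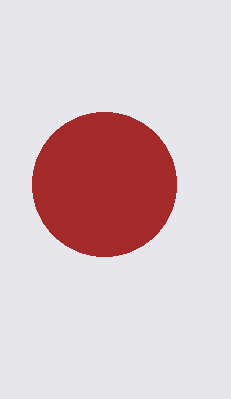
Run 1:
center_x = 104; center_y = 184; radius = 72; color = 'brown'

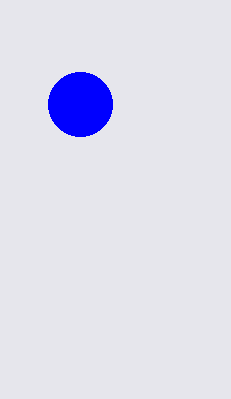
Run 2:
center_x = 80
center_y = 104
radius = 32
color = 'blue'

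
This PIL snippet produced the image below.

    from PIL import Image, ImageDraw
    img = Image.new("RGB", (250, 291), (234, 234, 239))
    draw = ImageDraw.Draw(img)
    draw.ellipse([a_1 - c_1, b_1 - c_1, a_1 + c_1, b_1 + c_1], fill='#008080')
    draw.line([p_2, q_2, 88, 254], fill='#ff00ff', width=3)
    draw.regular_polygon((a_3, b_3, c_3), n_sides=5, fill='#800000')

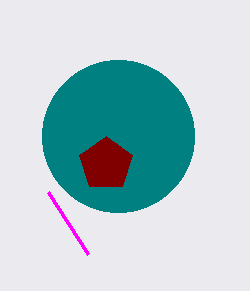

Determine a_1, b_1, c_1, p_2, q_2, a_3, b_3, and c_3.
a_1 = 118; b_1 = 136; c_1 = 76; p_2 = 48; q_2 = 192; a_3 = 106; b_3 = 164; c_3 = 28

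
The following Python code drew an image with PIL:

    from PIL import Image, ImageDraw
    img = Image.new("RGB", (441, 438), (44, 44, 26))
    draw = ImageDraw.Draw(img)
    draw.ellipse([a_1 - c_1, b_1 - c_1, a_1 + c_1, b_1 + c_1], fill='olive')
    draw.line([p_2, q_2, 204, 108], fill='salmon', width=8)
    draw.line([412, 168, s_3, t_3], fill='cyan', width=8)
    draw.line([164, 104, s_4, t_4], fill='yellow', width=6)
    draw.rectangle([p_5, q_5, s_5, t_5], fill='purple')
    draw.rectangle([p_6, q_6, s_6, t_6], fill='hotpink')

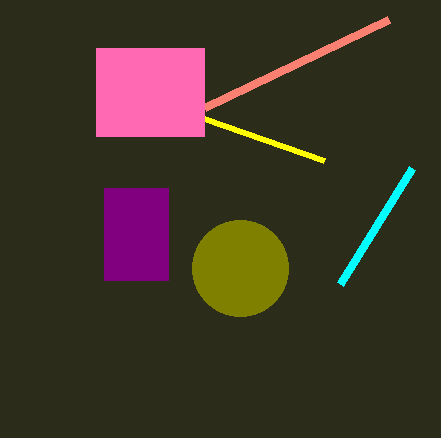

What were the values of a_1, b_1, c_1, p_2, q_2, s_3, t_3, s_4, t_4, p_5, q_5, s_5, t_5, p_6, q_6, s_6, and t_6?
a_1 = 240, b_1 = 268, c_1 = 48, p_2 = 388, q_2 = 20, s_3 = 340, t_3 = 284, s_4 = 324, t_4 = 160, p_5 = 104, q_5 = 188, s_5 = 168, t_5 = 280, p_6 = 96, q_6 = 48, s_6 = 204, t_6 = 136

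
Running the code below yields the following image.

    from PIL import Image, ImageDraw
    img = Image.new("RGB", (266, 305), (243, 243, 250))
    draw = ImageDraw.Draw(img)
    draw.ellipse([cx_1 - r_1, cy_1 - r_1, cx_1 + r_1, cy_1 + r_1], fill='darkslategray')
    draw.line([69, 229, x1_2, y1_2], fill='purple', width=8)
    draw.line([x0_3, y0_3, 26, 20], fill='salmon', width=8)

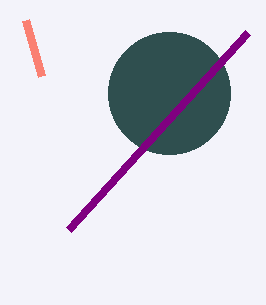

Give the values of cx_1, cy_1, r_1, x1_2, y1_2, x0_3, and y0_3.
cx_1 = 169; cy_1 = 93; r_1 = 61; x1_2 = 248; y1_2 = 32; x0_3 = 42; y0_3 = 76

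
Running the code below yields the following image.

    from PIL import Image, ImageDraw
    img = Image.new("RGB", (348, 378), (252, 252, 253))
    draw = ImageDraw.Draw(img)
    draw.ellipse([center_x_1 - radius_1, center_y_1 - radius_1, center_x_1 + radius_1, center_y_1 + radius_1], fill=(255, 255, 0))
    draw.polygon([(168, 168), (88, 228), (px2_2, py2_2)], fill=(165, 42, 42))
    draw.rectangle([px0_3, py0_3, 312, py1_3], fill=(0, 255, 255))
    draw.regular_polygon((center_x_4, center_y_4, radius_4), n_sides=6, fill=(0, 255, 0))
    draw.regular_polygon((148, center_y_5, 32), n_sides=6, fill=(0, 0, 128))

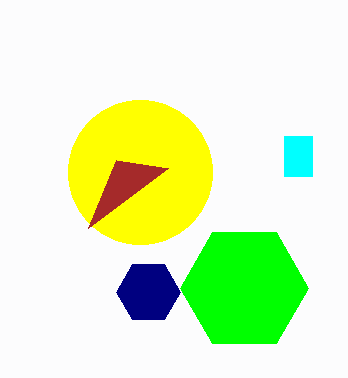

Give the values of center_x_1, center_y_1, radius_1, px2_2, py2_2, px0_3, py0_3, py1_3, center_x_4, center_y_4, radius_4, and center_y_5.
center_x_1 = 140
center_y_1 = 172
radius_1 = 72
px2_2 = 116
py2_2 = 160
px0_3 = 284
py0_3 = 136
py1_3 = 176
center_x_4 = 244
center_y_4 = 288
radius_4 = 64
center_y_5 = 292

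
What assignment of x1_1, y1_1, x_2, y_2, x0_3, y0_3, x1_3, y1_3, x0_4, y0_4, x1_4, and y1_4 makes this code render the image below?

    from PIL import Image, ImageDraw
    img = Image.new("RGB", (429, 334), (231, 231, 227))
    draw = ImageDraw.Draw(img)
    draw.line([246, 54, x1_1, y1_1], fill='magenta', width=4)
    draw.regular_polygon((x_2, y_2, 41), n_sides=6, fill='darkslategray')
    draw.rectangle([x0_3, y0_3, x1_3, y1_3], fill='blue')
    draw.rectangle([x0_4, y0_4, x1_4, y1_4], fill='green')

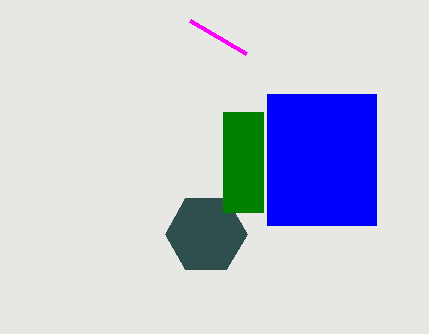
x1_1 = 190; y1_1 = 21; x_2 = 206; y_2 = 234; x0_3 = 267; y0_3 = 94; x1_3 = 376; y1_3 = 225; x0_4 = 223; y0_4 = 112; x1_4 = 263; y1_4 = 212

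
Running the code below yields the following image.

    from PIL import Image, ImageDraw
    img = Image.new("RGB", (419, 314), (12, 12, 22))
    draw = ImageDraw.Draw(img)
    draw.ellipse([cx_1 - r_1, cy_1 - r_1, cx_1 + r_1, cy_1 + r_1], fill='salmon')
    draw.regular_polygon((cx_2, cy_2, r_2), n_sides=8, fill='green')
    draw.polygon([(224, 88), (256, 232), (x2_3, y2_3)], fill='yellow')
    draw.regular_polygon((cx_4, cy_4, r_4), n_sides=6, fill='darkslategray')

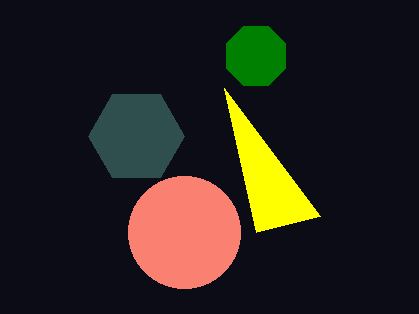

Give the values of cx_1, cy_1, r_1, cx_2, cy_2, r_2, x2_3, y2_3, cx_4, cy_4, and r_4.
cx_1 = 184; cy_1 = 232; r_1 = 56; cx_2 = 256; cy_2 = 56; r_2 = 32; x2_3 = 320; y2_3 = 216; cx_4 = 136; cy_4 = 136; r_4 = 48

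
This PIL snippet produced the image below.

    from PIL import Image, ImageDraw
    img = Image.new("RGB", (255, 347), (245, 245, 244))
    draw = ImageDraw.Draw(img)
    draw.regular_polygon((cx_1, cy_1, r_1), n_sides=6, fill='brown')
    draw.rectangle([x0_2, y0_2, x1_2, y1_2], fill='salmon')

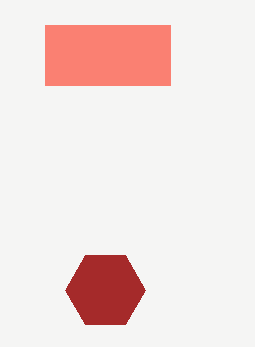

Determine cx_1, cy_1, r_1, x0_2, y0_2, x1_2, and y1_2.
cx_1 = 105
cy_1 = 290
r_1 = 40
x0_2 = 45
y0_2 = 25
x1_2 = 170
y1_2 = 85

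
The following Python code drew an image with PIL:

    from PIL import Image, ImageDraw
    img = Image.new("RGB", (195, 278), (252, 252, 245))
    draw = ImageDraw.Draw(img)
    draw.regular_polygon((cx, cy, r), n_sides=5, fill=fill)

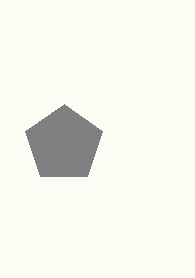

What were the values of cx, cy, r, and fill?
cx = 64; cy = 144; r = 40; fill = 'gray'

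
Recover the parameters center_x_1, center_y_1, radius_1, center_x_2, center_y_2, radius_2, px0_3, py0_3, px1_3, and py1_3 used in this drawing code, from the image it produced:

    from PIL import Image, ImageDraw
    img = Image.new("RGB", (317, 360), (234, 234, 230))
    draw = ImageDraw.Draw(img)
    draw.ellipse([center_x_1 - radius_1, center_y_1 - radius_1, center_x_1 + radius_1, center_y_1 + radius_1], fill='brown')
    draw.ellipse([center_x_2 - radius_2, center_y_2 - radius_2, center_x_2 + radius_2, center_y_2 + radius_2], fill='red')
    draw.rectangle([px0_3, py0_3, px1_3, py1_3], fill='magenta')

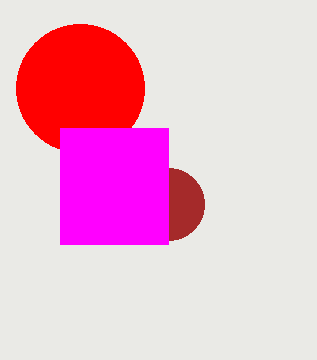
center_x_1 = 168; center_y_1 = 204; radius_1 = 36; center_x_2 = 80; center_y_2 = 88; radius_2 = 64; px0_3 = 60; py0_3 = 128; px1_3 = 168; py1_3 = 244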